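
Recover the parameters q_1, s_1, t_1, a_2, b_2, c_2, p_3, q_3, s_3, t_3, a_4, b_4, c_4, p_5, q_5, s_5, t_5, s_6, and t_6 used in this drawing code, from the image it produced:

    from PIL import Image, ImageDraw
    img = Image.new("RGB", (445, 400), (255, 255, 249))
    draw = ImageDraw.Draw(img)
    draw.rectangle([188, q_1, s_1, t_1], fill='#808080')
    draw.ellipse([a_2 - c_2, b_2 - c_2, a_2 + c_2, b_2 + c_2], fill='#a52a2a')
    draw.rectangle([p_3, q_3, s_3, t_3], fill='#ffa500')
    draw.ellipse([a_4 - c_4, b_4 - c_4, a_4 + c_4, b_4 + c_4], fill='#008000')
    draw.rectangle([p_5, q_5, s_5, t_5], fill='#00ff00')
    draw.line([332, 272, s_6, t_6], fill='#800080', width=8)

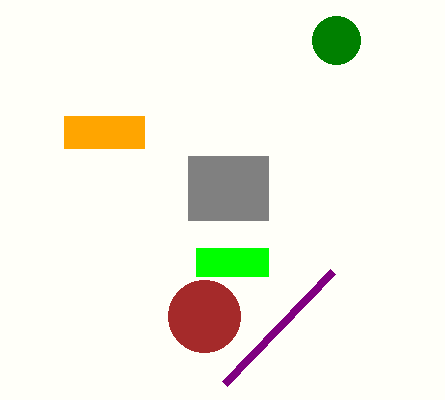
q_1 = 156
s_1 = 268
t_1 = 220
a_2 = 204
b_2 = 316
c_2 = 36
p_3 = 64
q_3 = 116
s_3 = 144
t_3 = 148
a_4 = 336
b_4 = 40
c_4 = 24
p_5 = 196
q_5 = 248
s_5 = 268
t_5 = 276
s_6 = 224
t_6 = 384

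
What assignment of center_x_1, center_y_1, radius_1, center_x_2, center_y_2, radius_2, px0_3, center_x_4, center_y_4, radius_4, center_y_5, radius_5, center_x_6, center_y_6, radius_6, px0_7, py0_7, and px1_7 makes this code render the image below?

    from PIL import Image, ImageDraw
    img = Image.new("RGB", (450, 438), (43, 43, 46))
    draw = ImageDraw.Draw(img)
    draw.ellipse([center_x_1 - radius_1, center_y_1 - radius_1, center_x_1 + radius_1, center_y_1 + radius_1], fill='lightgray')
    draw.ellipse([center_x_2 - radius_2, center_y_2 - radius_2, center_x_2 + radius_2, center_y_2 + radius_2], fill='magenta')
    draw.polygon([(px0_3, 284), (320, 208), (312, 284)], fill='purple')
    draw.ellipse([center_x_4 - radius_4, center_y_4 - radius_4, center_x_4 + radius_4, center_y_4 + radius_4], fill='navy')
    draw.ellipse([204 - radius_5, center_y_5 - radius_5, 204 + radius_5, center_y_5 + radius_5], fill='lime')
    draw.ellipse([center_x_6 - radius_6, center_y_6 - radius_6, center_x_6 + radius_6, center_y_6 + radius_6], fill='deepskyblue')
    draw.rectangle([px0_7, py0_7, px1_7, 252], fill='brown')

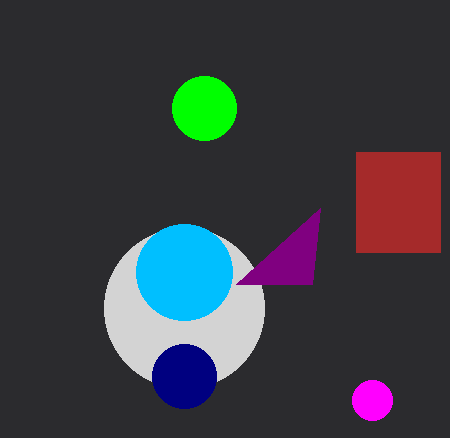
center_x_1 = 184
center_y_1 = 308
radius_1 = 80
center_x_2 = 372
center_y_2 = 400
radius_2 = 20
px0_3 = 236
center_x_4 = 184
center_y_4 = 376
radius_4 = 32
center_y_5 = 108
radius_5 = 32
center_x_6 = 184
center_y_6 = 272
radius_6 = 48
px0_7 = 356
py0_7 = 152
px1_7 = 440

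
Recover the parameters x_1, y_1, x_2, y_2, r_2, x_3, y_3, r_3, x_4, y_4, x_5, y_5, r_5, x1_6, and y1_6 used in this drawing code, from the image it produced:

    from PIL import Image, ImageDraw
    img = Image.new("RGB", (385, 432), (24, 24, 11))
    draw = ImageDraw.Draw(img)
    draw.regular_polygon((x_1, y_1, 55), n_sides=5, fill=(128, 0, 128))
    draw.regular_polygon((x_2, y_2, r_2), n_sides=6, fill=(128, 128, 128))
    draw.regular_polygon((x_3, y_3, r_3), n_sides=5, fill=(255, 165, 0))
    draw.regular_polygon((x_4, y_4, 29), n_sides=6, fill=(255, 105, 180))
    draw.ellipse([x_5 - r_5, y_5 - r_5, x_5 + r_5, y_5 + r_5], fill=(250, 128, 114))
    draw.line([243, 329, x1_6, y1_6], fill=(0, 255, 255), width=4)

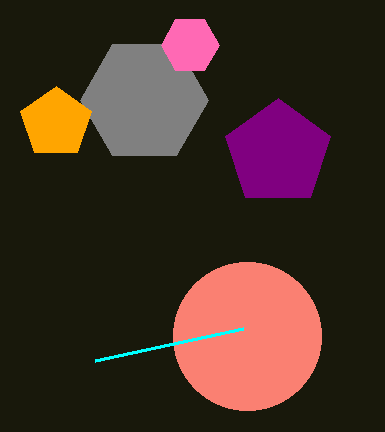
x_1 = 278; y_1 = 153; x_2 = 144; y_2 = 100; r_2 = 64; x_3 = 56; y_3 = 123; r_3 = 37; x_4 = 190; y_4 = 45; x_5 = 247; y_5 = 336; r_5 = 74; x1_6 = 95; y1_6 = 361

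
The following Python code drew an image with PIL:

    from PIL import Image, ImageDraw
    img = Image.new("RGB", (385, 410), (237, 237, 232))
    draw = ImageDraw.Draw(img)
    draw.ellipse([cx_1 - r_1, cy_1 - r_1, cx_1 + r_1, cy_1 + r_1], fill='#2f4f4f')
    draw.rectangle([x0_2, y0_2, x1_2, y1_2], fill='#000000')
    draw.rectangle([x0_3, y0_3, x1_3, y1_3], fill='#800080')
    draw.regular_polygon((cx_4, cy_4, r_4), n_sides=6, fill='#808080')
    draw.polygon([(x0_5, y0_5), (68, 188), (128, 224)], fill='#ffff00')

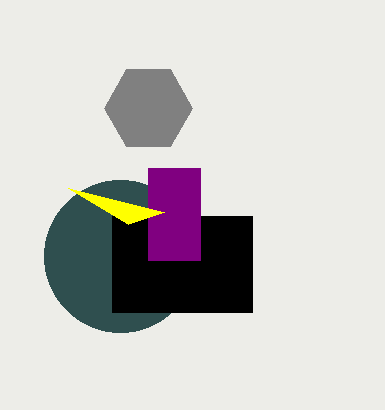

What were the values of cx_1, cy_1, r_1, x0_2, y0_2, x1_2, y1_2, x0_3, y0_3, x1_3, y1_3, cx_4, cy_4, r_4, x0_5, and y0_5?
cx_1 = 120
cy_1 = 256
r_1 = 76
x0_2 = 112
y0_2 = 216
x1_2 = 252
y1_2 = 312
x0_3 = 148
y0_3 = 168
x1_3 = 200
y1_3 = 260
cx_4 = 148
cy_4 = 108
r_4 = 44
x0_5 = 164
y0_5 = 212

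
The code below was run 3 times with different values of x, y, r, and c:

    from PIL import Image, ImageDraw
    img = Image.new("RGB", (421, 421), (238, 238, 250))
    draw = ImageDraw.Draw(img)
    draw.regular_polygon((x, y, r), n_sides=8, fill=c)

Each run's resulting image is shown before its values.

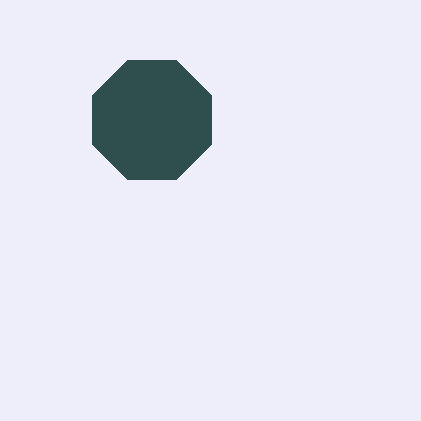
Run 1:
x = 152; y = 120; r = 64; c = 'darkslategray'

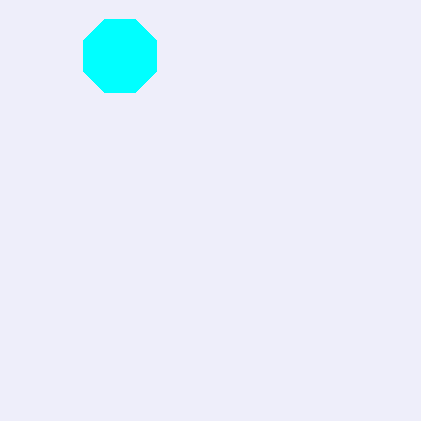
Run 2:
x = 120, y = 56, r = 40, c = 'cyan'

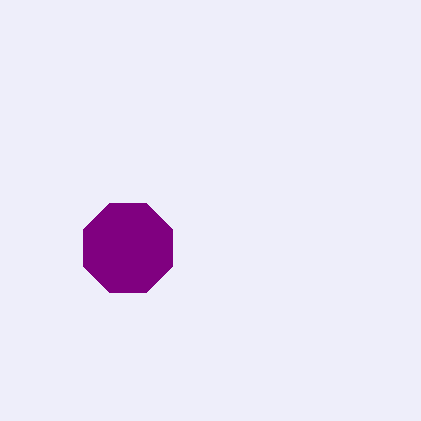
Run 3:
x = 128, y = 248, r = 48, c = 'purple'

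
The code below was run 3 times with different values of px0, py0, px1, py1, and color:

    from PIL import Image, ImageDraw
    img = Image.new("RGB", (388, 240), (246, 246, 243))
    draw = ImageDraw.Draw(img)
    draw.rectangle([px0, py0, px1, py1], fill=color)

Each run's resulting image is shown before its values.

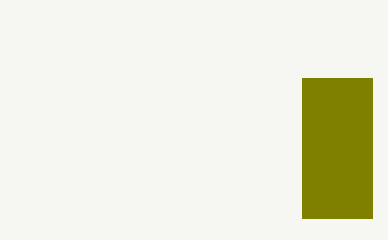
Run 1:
px0 = 302, py0 = 78, px1 = 372, py1 = 218, color = 'olive'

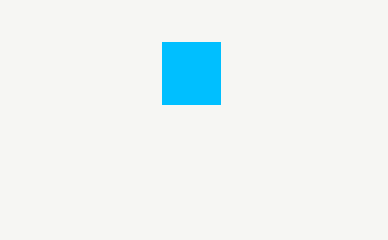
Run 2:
px0 = 162
py0 = 42
px1 = 220
py1 = 104
color = 'deepskyblue'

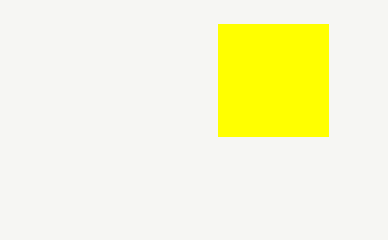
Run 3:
px0 = 218; py0 = 24; px1 = 328; py1 = 136; color = 'yellow'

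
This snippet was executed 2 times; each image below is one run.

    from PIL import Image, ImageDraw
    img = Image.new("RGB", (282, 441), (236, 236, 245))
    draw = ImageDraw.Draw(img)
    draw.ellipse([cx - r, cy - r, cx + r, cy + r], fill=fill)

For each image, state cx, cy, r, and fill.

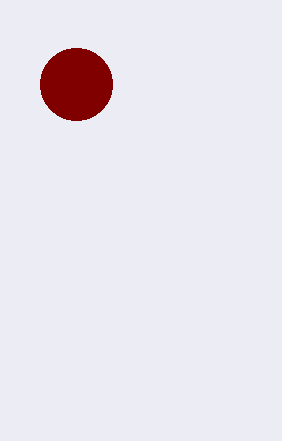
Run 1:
cx = 76
cy = 84
r = 36
fill = 'maroon'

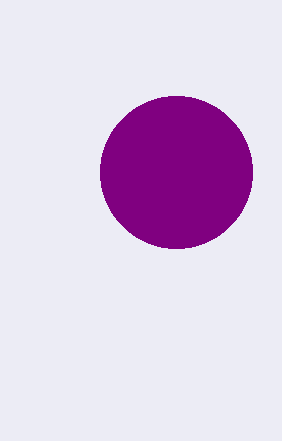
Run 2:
cx = 176; cy = 172; r = 76; fill = 'purple'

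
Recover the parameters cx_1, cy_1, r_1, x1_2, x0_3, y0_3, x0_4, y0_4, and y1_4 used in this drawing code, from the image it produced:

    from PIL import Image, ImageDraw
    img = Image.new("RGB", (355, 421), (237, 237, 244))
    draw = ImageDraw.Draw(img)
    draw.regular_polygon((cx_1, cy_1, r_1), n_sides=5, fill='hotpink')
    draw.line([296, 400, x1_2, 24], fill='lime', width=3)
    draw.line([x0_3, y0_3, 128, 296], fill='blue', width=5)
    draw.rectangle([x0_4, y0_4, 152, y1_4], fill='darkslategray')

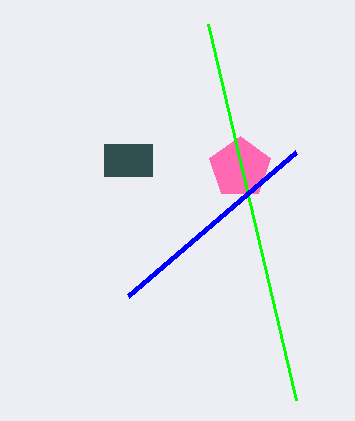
cx_1 = 240; cy_1 = 168; r_1 = 32; x1_2 = 208; x0_3 = 296; y0_3 = 152; x0_4 = 104; y0_4 = 144; y1_4 = 176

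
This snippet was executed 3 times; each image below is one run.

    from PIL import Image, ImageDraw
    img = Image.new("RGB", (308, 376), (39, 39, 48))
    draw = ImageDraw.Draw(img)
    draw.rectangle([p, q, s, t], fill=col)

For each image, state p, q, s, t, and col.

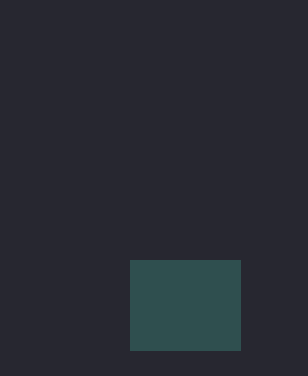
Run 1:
p = 130
q = 260
s = 240
t = 350
col = 'darkslategray'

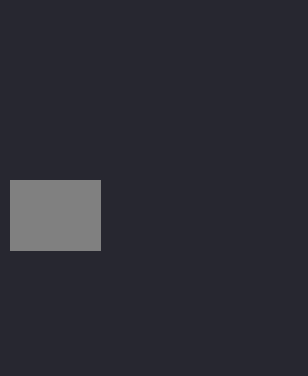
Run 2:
p = 10, q = 180, s = 100, t = 250, col = 'gray'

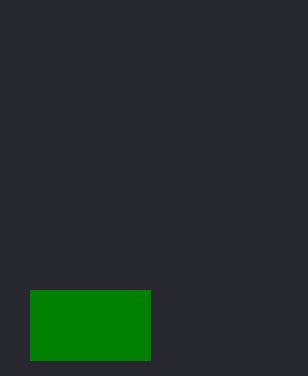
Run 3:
p = 30, q = 290, s = 150, t = 360, col = 'green'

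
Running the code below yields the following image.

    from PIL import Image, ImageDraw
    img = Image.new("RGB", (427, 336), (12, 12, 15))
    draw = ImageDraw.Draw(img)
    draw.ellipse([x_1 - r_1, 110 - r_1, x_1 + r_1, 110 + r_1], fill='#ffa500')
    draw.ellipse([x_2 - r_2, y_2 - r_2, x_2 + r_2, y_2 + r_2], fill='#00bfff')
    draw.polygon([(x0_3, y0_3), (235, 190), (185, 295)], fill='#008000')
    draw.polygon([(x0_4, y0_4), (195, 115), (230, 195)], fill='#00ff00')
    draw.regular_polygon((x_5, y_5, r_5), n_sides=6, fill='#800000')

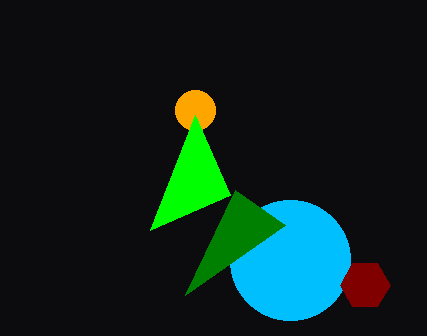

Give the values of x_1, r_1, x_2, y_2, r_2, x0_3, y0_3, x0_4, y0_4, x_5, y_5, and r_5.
x_1 = 195; r_1 = 20; x_2 = 290; y_2 = 260; r_2 = 60; x0_3 = 285; y0_3 = 225; x0_4 = 150; y0_4 = 230; x_5 = 365; y_5 = 285; r_5 = 25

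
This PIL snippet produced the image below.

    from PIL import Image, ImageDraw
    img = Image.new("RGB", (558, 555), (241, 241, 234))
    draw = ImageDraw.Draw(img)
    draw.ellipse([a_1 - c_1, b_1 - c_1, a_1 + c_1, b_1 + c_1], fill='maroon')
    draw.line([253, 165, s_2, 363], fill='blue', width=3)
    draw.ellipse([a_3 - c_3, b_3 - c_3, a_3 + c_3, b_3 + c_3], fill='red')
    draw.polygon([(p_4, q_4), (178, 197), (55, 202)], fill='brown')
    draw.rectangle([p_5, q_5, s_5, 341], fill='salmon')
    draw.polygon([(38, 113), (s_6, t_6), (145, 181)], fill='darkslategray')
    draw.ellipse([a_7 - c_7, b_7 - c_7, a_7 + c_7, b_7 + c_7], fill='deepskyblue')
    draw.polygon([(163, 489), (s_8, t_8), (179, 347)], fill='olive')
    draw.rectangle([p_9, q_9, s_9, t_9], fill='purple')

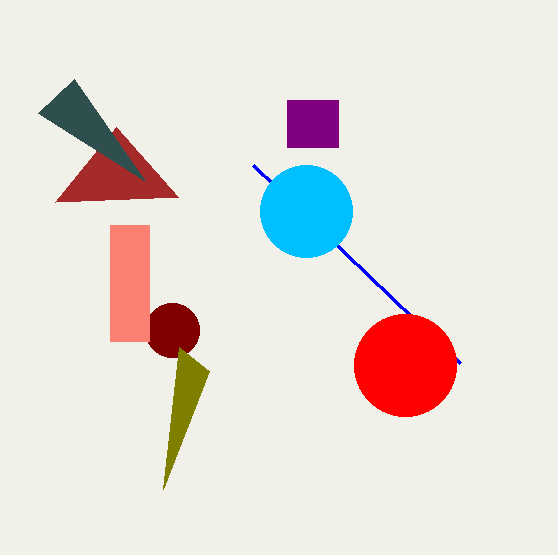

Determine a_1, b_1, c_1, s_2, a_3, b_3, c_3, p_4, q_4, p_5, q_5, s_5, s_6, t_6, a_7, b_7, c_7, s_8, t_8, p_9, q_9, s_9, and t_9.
a_1 = 172, b_1 = 330, c_1 = 27, s_2 = 460, a_3 = 405, b_3 = 365, c_3 = 51, p_4 = 116, q_4 = 127, p_5 = 110, q_5 = 225, s_5 = 149, s_6 = 74, t_6 = 79, a_7 = 306, b_7 = 211, c_7 = 46, s_8 = 209, t_8 = 371, p_9 = 287, q_9 = 100, s_9 = 338, t_9 = 147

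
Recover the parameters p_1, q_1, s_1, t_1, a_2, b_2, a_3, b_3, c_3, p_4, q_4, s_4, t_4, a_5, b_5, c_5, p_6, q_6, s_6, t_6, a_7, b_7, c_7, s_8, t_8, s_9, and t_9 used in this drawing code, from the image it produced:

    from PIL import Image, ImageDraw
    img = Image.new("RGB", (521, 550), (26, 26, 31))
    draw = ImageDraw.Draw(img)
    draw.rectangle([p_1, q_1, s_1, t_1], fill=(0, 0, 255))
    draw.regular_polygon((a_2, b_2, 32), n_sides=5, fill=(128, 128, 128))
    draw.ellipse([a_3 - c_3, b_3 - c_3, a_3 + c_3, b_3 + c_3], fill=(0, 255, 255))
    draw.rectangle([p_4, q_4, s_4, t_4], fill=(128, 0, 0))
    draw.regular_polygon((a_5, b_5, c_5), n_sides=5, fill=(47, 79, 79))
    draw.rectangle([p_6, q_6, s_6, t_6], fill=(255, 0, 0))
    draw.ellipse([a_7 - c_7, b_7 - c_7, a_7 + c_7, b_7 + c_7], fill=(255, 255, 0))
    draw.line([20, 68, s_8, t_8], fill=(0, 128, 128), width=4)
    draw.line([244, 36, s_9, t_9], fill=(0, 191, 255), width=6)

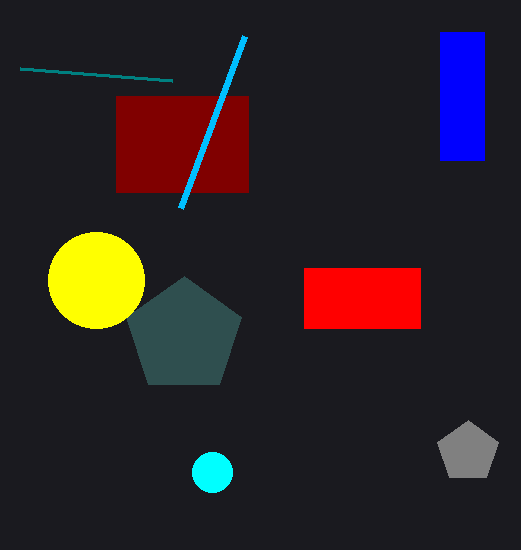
p_1 = 440; q_1 = 32; s_1 = 484; t_1 = 160; a_2 = 468; b_2 = 452; a_3 = 212; b_3 = 472; c_3 = 20; p_4 = 116; q_4 = 96; s_4 = 248; t_4 = 192; a_5 = 184; b_5 = 336; c_5 = 60; p_6 = 304; q_6 = 268; s_6 = 420; t_6 = 328; a_7 = 96; b_7 = 280; c_7 = 48; s_8 = 172; t_8 = 80; s_9 = 180; t_9 = 208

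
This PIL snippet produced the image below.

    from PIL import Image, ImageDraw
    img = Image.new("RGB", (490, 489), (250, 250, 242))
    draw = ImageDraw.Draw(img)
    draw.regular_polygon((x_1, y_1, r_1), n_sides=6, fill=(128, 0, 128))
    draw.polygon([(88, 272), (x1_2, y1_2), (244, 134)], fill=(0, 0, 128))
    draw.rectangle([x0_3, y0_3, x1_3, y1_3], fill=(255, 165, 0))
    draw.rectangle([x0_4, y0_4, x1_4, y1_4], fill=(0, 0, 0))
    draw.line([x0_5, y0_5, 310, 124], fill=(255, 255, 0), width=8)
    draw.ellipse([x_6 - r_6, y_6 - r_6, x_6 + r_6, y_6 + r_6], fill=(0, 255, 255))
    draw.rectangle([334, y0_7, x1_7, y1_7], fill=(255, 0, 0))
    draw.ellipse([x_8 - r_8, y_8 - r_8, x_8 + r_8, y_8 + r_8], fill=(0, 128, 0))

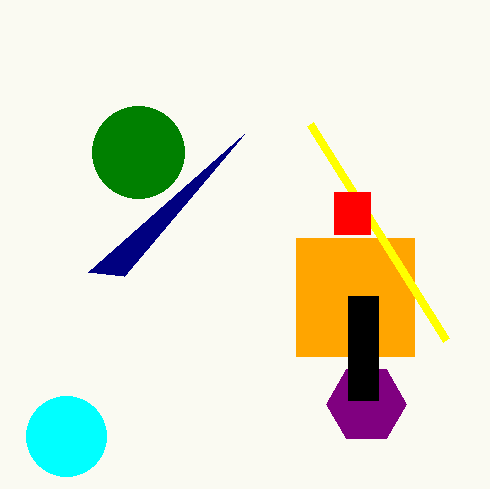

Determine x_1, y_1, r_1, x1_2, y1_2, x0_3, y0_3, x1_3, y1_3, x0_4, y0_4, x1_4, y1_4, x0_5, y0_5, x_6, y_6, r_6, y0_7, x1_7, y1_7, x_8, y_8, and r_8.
x_1 = 366; y_1 = 404; r_1 = 40; x1_2 = 124; y1_2 = 276; x0_3 = 296; y0_3 = 238; x1_3 = 414; y1_3 = 356; x0_4 = 348; y0_4 = 296; x1_4 = 378; y1_4 = 400; x0_5 = 446; y0_5 = 340; x_6 = 66; y_6 = 436; r_6 = 40; y0_7 = 192; x1_7 = 370; y1_7 = 234; x_8 = 138; y_8 = 152; r_8 = 46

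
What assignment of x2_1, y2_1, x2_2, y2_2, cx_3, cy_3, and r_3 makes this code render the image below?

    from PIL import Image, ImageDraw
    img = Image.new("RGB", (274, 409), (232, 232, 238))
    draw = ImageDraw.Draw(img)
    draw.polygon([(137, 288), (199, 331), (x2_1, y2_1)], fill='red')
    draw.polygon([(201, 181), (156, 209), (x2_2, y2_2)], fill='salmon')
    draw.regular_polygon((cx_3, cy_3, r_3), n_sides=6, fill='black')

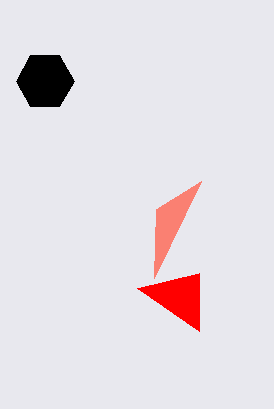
x2_1 = 199, y2_1 = 273, x2_2 = 154, y2_2 = 278, cx_3 = 45, cy_3 = 81, r_3 = 29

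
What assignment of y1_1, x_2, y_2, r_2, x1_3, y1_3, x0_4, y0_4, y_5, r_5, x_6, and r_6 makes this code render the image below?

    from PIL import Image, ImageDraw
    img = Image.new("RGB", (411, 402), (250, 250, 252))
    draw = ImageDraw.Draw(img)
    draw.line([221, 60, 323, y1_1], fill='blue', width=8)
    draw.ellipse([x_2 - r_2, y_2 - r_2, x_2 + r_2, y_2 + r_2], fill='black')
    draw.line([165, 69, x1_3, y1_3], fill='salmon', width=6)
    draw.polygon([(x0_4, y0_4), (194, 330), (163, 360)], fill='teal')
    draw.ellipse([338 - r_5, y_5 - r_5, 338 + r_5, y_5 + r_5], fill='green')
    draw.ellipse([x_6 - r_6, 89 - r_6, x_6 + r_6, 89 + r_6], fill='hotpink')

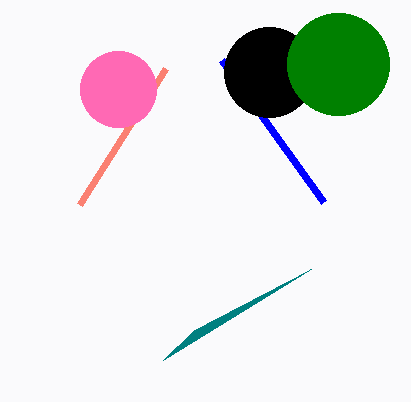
y1_1 = 202; x_2 = 269; y_2 = 72; r_2 = 45; x1_3 = 79; y1_3 = 205; x0_4 = 311; y0_4 = 269; y_5 = 64; r_5 = 51; x_6 = 118; r_6 = 38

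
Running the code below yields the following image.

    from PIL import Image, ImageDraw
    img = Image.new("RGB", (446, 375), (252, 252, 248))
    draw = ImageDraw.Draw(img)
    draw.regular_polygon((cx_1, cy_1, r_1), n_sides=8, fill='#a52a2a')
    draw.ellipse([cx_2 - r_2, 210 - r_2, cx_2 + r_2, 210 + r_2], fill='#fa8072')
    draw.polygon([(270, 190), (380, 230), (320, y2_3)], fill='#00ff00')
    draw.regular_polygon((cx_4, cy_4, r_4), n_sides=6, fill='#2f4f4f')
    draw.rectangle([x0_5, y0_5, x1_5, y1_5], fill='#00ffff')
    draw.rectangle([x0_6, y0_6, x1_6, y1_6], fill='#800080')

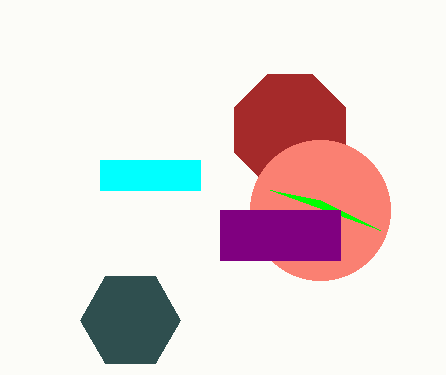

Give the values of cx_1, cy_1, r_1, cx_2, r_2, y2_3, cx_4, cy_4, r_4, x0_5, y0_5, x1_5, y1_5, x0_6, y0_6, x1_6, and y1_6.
cx_1 = 290, cy_1 = 130, r_1 = 60, cx_2 = 320, r_2 = 70, y2_3 = 200, cx_4 = 130, cy_4 = 320, r_4 = 50, x0_5 = 100, y0_5 = 160, x1_5 = 200, y1_5 = 190, x0_6 = 220, y0_6 = 210, x1_6 = 340, y1_6 = 260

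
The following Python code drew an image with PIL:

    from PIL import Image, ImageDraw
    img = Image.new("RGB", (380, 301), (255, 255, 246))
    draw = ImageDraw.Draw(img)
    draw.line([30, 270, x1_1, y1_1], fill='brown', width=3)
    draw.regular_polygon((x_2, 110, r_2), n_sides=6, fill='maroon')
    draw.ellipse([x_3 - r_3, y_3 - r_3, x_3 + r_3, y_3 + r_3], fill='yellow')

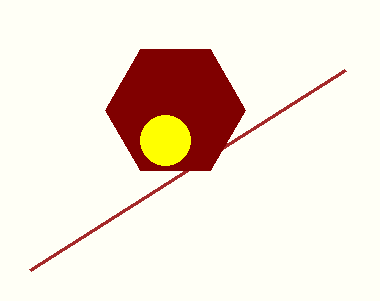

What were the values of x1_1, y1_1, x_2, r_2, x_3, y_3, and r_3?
x1_1 = 345
y1_1 = 70
x_2 = 175
r_2 = 70
x_3 = 165
y_3 = 140
r_3 = 25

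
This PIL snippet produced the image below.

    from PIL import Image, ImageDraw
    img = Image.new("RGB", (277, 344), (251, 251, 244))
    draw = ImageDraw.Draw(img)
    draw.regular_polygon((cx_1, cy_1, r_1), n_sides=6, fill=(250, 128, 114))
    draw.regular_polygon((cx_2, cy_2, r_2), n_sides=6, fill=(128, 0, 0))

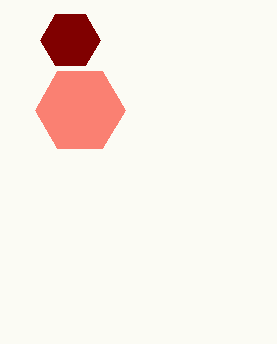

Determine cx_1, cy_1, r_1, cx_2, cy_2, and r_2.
cx_1 = 80; cy_1 = 110; r_1 = 45; cx_2 = 70; cy_2 = 40; r_2 = 30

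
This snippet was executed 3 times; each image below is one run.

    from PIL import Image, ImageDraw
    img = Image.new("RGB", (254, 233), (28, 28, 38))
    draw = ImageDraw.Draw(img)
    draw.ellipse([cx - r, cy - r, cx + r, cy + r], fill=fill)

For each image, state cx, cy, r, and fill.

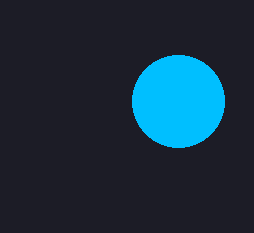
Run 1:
cx = 178, cy = 101, r = 46, fill = 'deepskyblue'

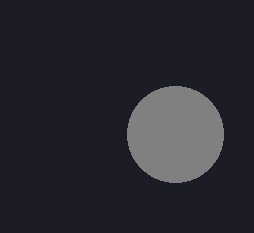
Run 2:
cx = 175; cy = 134; r = 48; fill = 'gray'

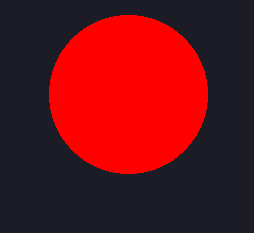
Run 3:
cx = 128; cy = 94; r = 79; fill = 'red'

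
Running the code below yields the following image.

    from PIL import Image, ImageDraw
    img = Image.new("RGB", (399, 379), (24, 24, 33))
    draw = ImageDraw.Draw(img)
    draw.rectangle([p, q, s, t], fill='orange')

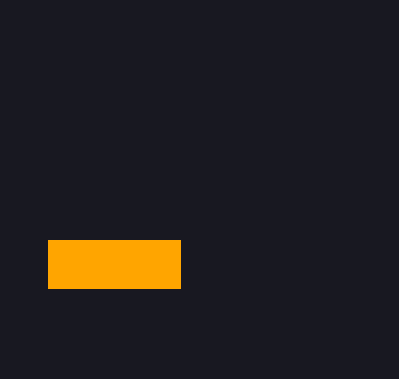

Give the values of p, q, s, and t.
p = 48, q = 240, s = 180, t = 288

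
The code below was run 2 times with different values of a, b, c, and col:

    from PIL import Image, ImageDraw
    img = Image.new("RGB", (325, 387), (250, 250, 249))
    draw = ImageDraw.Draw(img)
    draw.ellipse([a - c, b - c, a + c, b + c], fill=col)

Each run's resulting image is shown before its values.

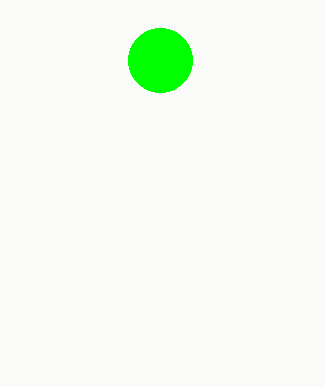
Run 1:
a = 160, b = 60, c = 32, col = 'lime'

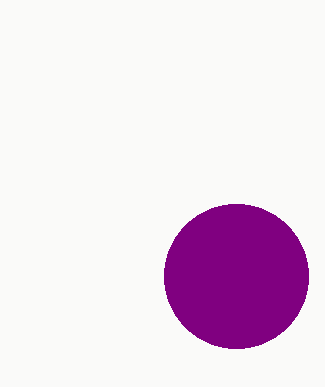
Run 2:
a = 236; b = 276; c = 72; col = 'purple'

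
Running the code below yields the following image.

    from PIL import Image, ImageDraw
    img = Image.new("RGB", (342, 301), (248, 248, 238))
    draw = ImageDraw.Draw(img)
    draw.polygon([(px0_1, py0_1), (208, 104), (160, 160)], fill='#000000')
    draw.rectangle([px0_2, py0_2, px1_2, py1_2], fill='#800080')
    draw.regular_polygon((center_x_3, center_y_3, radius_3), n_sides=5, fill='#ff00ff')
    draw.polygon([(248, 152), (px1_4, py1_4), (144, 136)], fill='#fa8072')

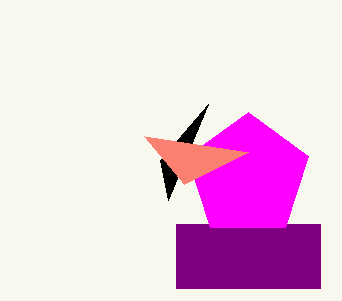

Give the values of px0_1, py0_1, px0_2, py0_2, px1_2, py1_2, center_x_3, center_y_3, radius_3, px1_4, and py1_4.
px0_1 = 168; py0_1 = 200; px0_2 = 176; py0_2 = 224; px1_2 = 320; py1_2 = 288; center_x_3 = 248; center_y_3 = 176; radius_3 = 64; px1_4 = 184; py1_4 = 184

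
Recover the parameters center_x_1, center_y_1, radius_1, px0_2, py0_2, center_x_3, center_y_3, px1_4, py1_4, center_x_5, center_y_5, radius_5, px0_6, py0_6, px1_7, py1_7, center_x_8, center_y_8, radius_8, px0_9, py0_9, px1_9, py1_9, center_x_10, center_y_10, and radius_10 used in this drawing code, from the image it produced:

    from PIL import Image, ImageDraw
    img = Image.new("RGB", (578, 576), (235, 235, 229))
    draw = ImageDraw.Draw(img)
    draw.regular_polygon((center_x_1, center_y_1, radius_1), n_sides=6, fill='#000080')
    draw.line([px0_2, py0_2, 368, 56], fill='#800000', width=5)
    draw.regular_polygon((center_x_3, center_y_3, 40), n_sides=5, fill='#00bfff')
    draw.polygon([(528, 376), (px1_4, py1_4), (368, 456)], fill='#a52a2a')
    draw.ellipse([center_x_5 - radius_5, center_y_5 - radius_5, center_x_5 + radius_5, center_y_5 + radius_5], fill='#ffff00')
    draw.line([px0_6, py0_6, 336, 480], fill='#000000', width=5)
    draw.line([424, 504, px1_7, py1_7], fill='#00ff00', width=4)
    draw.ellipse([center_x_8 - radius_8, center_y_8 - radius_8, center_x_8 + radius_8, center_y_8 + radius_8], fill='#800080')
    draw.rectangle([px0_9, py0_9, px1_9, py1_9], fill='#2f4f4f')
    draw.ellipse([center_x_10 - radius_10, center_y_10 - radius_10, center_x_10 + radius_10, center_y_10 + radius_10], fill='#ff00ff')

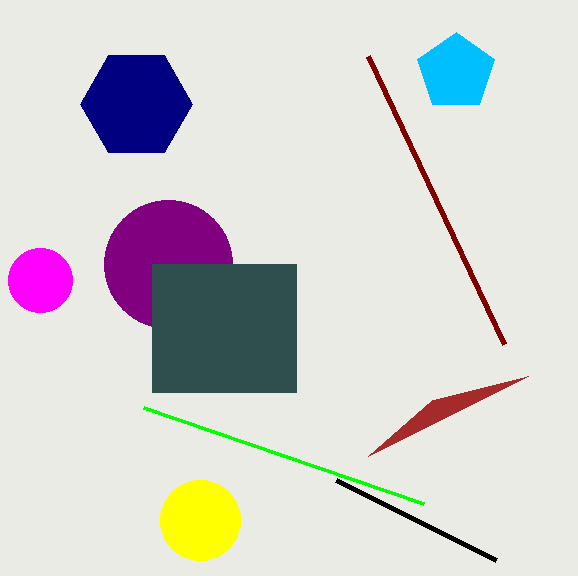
center_x_1 = 136; center_y_1 = 104; radius_1 = 56; px0_2 = 504; py0_2 = 344; center_x_3 = 456; center_y_3 = 72; px1_4 = 432; py1_4 = 400; center_x_5 = 200; center_y_5 = 520; radius_5 = 40; px0_6 = 496; py0_6 = 560; px1_7 = 144; py1_7 = 408; center_x_8 = 168; center_y_8 = 264; radius_8 = 64; px0_9 = 152; py0_9 = 264; px1_9 = 296; py1_9 = 392; center_x_10 = 40; center_y_10 = 280; radius_10 = 32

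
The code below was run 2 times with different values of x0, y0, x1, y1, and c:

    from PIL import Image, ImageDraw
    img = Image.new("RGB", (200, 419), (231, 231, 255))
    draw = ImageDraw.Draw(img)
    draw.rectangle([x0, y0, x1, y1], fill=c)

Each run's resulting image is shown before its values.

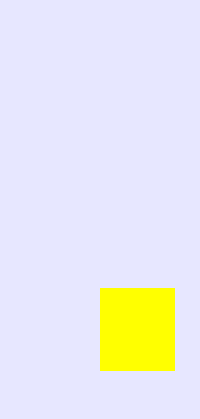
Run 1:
x0 = 100, y0 = 288, x1 = 174, y1 = 370, c = 'yellow'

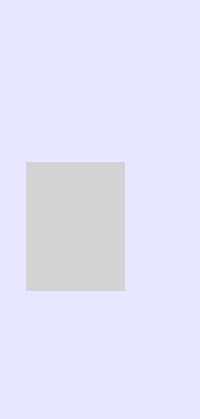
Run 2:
x0 = 26; y0 = 162; x1 = 124; y1 = 290; c = 'lightgray'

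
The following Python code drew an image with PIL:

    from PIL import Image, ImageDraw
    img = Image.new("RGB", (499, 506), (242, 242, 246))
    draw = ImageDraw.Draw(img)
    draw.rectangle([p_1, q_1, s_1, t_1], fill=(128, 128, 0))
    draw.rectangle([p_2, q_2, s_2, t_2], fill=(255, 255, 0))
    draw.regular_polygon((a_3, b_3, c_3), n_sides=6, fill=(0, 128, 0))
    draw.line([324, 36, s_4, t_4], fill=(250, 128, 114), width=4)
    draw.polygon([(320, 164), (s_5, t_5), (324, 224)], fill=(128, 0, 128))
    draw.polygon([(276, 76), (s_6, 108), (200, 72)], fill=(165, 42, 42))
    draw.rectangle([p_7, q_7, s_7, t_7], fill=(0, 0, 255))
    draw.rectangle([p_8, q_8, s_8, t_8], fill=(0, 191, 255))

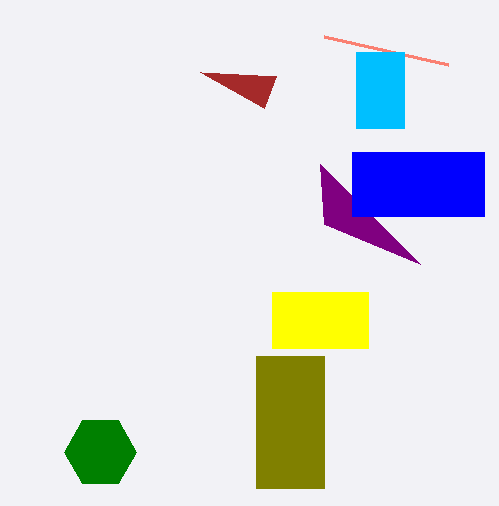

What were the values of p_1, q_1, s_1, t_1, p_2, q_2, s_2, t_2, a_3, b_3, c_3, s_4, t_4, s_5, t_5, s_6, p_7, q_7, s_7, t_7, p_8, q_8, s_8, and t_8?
p_1 = 256; q_1 = 356; s_1 = 324; t_1 = 488; p_2 = 272; q_2 = 292; s_2 = 368; t_2 = 348; a_3 = 100; b_3 = 452; c_3 = 36; s_4 = 448; t_4 = 64; s_5 = 420; t_5 = 264; s_6 = 264; p_7 = 352; q_7 = 152; s_7 = 484; t_7 = 216; p_8 = 356; q_8 = 52; s_8 = 404; t_8 = 128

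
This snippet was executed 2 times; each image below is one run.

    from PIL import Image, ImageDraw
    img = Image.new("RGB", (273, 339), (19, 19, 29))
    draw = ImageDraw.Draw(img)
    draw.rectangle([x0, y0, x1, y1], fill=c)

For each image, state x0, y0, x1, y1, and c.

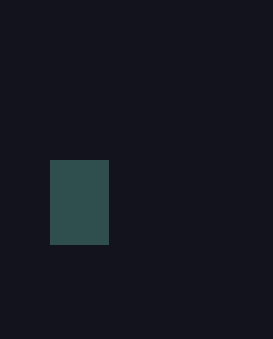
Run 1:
x0 = 50, y0 = 160, x1 = 108, y1 = 244, c = 'darkslategray'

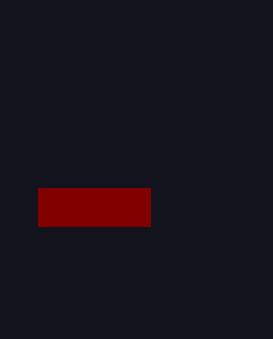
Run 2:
x0 = 38; y0 = 188; x1 = 150; y1 = 226; c = 'maroon'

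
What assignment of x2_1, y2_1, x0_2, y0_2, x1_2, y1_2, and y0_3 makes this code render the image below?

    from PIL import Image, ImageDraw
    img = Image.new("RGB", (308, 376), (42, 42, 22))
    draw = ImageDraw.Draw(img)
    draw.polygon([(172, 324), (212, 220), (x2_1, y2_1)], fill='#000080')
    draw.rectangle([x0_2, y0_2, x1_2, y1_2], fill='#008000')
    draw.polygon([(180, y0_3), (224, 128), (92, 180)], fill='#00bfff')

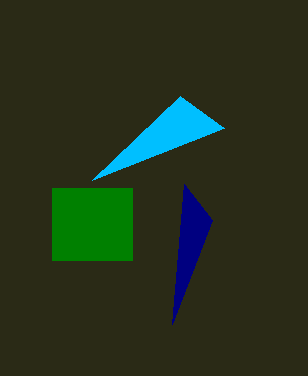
x2_1 = 184, y2_1 = 184, x0_2 = 52, y0_2 = 188, x1_2 = 132, y1_2 = 260, y0_3 = 96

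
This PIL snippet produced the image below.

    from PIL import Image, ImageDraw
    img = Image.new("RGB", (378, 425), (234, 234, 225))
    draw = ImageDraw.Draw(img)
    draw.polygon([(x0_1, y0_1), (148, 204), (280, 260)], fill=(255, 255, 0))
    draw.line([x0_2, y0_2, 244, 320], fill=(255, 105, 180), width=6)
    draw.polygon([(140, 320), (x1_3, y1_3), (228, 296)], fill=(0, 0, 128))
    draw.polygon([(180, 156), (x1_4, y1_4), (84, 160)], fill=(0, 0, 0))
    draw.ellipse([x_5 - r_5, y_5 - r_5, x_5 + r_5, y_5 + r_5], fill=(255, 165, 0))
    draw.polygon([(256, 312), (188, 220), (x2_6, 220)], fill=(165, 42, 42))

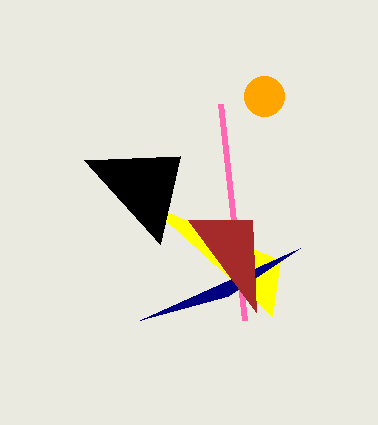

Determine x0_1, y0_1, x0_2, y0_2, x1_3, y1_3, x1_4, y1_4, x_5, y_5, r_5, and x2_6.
x0_1 = 272; y0_1 = 316; x0_2 = 220; y0_2 = 104; x1_3 = 300; y1_3 = 248; x1_4 = 160; y1_4 = 244; x_5 = 264; y_5 = 96; r_5 = 20; x2_6 = 252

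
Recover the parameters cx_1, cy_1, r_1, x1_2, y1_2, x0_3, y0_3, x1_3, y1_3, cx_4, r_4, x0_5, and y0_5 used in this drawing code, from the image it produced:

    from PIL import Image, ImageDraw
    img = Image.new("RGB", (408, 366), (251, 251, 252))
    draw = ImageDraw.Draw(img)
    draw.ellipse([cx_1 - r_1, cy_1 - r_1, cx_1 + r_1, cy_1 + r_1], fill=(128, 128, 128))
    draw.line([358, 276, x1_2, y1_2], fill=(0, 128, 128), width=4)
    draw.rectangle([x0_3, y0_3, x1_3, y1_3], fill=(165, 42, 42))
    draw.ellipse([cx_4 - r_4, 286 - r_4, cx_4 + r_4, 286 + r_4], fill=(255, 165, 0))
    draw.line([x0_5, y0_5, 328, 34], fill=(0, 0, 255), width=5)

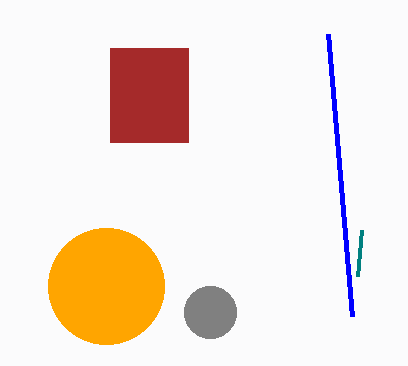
cx_1 = 210; cy_1 = 312; r_1 = 26; x1_2 = 362; y1_2 = 230; x0_3 = 110; y0_3 = 48; x1_3 = 188; y1_3 = 142; cx_4 = 106; r_4 = 58; x0_5 = 352; y0_5 = 316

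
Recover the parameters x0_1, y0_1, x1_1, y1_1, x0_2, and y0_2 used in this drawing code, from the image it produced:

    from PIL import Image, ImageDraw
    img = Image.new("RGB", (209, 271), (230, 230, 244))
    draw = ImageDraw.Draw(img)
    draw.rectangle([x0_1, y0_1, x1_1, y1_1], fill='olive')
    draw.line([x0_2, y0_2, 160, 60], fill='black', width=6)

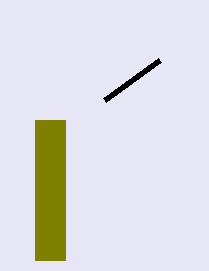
x0_1 = 35; y0_1 = 120; x1_1 = 65; y1_1 = 260; x0_2 = 105; y0_2 = 100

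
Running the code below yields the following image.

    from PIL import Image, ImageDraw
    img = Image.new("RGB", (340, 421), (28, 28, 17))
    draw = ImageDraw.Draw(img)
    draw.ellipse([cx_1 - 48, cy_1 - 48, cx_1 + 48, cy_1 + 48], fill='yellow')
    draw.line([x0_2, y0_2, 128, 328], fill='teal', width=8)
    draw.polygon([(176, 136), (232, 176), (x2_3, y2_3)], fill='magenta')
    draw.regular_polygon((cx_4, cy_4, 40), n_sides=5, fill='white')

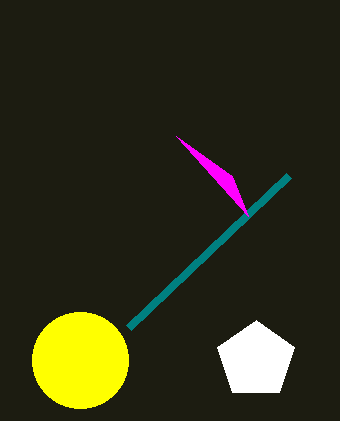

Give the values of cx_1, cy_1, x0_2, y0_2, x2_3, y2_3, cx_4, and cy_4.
cx_1 = 80, cy_1 = 360, x0_2 = 288, y0_2 = 176, x2_3 = 248, y2_3 = 216, cx_4 = 256, cy_4 = 360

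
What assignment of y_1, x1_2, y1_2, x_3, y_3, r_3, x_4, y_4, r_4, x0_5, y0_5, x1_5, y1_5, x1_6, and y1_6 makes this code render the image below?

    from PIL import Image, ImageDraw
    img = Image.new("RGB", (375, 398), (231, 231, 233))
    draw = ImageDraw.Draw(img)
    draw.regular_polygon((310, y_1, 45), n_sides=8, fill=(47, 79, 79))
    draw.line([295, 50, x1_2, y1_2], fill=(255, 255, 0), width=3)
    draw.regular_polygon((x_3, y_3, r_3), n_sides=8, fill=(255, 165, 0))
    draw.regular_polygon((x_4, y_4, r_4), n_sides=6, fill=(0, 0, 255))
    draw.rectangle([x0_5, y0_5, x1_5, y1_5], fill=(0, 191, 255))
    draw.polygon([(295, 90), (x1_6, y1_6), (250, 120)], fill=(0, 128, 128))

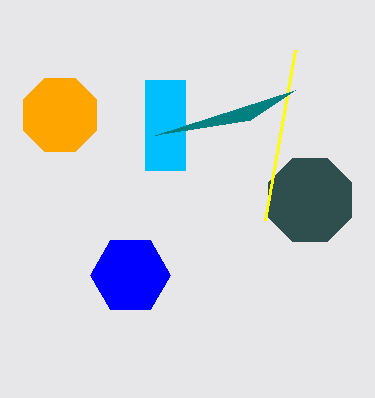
y_1 = 200; x1_2 = 265; y1_2 = 220; x_3 = 60; y_3 = 115; r_3 = 40; x_4 = 130; y_4 = 275; r_4 = 40; x0_5 = 145; y0_5 = 80; x1_5 = 185; y1_5 = 170; x1_6 = 155; y1_6 = 135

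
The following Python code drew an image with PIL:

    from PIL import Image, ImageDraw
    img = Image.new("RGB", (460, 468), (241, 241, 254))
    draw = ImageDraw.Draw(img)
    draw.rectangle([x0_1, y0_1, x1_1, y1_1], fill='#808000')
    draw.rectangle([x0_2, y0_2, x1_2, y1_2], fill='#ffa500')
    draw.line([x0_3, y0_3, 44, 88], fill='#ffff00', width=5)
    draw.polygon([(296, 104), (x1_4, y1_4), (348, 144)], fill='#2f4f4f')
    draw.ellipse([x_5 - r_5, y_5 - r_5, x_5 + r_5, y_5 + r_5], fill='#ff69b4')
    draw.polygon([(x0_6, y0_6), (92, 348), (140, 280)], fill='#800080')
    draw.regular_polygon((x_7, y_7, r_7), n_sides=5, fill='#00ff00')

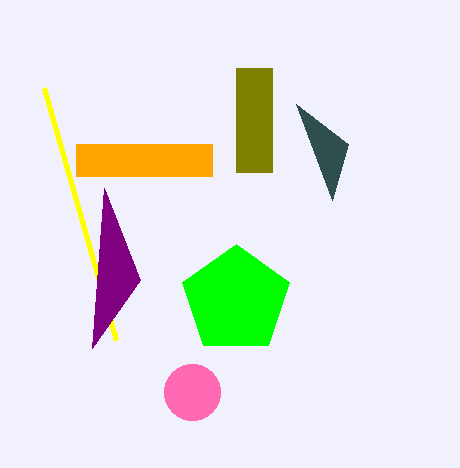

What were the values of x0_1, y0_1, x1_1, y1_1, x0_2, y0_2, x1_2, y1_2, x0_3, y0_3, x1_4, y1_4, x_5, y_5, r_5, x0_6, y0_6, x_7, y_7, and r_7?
x0_1 = 236
y0_1 = 68
x1_1 = 272
y1_1 = 172
x0_2 = 76
y0_2 = 144
x1_2 = 212
y1_2 = 176
x0_3 = 116
y0_3 = 340
x1_4 = 332
y1_4 = 200
x_5 = 192
y_5 = 392
r_5 = 28
x0_6 = 104
y0_6 = 188
x_7 = 236
y_7 = 300
r_7 = 56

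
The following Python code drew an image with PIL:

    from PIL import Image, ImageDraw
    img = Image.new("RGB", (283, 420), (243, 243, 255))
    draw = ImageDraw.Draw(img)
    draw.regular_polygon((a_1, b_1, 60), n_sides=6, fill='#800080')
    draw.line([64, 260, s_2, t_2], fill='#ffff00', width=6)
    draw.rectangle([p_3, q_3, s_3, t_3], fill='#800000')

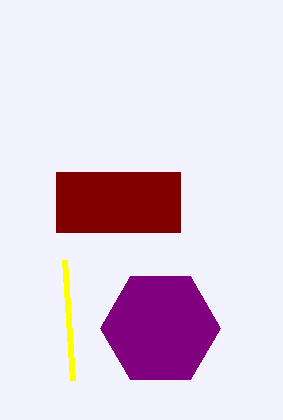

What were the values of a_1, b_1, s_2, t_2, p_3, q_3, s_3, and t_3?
a_1 = 160, b_1 = 328, s_2 = 72, t_2 = 380, p_3 = 56, q_3 = 172, s_3 = 180, t_3 = 232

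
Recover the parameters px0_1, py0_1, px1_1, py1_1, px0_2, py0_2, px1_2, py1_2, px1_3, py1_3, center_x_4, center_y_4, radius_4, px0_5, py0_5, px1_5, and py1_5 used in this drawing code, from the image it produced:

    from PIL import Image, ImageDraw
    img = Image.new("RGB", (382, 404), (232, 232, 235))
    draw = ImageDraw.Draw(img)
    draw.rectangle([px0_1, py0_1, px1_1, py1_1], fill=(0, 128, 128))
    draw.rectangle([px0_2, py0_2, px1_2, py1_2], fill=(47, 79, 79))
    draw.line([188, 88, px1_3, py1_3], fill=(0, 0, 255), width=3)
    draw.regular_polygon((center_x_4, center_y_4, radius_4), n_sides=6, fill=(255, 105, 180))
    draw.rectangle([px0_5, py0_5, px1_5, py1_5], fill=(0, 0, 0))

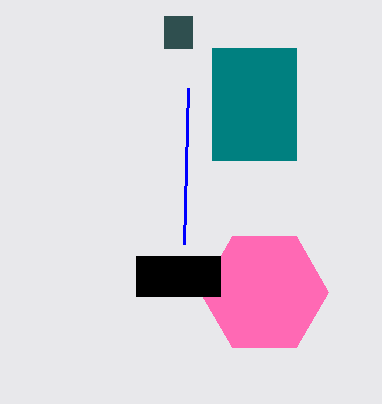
px0_1 = 212
py0_1 = 48
px1_1 = 296
py1_1 = 160
px0_2 = 164
py0_2 = 16
px1_2 = 192
py1_2 = 48
px1_3 = 184
py1_3 = 244
center_x_4 = 264
center_y_4 = 292
radius_4 = 64
px0_5 = 136
py0_5 = 256
px1_5 = 220
py1_5 = 296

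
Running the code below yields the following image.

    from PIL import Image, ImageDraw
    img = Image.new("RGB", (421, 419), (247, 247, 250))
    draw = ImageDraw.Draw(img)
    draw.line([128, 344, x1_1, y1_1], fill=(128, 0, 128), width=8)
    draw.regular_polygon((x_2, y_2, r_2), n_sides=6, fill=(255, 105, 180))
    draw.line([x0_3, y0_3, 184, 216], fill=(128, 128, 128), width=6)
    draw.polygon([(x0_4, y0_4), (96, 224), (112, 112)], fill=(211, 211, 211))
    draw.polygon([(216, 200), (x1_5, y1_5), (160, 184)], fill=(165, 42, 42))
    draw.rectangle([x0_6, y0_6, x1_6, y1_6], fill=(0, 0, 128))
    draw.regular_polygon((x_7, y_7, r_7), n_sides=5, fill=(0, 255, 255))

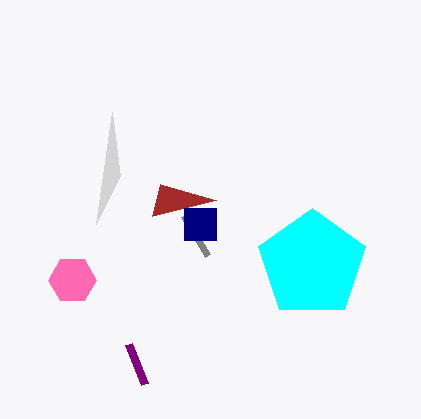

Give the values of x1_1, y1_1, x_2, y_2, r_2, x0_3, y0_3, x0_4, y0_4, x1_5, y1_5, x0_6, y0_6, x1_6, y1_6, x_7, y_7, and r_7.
x1_1 = 144, y1_1 = 384, x_2 = 72, y_2 = 280, r_2 = 24, x0_3 = 208, y0_3 = 256, x0_4 = 120, y0_4 = 176, x1_5 = 152, y1_5 = 216, x0_6 = 184, y0_6 = 208, x1_6 = 216, y1_6 = 240, x_7 = 312, y_7 = 264, r_7 = 56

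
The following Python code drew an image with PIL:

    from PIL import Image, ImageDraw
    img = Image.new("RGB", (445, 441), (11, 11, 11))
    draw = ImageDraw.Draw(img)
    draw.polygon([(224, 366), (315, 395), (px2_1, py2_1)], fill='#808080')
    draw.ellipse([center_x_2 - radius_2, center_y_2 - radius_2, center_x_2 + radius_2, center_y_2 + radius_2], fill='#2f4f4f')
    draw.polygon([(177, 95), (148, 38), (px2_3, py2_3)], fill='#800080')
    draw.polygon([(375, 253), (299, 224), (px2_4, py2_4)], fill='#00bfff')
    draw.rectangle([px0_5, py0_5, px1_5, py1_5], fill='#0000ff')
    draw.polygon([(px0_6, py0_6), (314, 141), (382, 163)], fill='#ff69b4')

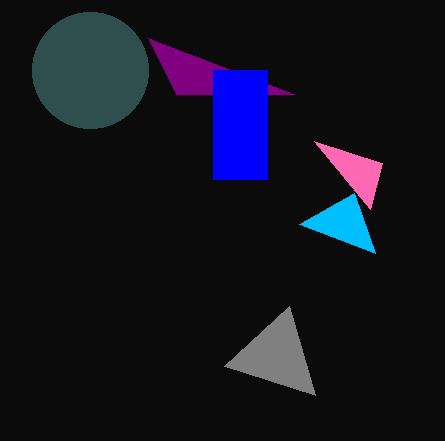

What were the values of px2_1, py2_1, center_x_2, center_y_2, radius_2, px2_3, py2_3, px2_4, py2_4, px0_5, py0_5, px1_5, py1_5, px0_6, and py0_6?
px2_1 = 289
py2_1 = 306
center_x_2 = 90
center_y_2 = 70
radius_2 = 58
px2_3 = 294
py2_3 = 94
px2_4 = 354
py2_4 = 193
px0_5 = 213
py0_5 = 70
px1_5 = 267
py1_5 = 179
px0_6 = 370
py0_6 = 209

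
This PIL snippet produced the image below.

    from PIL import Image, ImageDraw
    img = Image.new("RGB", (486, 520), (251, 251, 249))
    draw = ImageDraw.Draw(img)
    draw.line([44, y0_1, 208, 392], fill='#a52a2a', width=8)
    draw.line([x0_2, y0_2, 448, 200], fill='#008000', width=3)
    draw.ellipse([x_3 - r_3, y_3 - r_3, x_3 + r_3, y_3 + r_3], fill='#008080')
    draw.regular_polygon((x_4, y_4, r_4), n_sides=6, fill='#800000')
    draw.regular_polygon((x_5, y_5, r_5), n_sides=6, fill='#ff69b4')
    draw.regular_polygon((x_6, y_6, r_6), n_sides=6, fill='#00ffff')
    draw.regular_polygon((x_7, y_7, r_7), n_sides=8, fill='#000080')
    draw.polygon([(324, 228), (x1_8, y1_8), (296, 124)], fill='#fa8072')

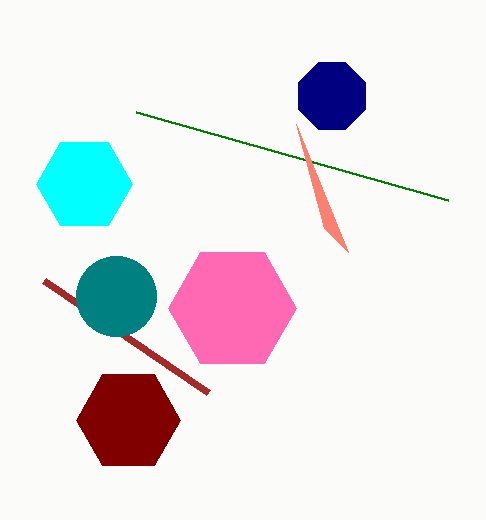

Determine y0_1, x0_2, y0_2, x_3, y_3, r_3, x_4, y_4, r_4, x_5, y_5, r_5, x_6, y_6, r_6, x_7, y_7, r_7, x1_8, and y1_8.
y0_1 = 280, x0_2 = 136, y0_2 = 112, x_3 = 116, y_3 = 296, r_3 = 40, x_4 = 128, y_4 = 420, r_4 = 52, x_5 = 232, y_5 = 308, r_5 = 64, x_6 = 84, y_6 = 184, r_6 = 48, x_7 = 332, y_7 = 96, r_7 = 36, x1_8 = 348, y1_8 = 252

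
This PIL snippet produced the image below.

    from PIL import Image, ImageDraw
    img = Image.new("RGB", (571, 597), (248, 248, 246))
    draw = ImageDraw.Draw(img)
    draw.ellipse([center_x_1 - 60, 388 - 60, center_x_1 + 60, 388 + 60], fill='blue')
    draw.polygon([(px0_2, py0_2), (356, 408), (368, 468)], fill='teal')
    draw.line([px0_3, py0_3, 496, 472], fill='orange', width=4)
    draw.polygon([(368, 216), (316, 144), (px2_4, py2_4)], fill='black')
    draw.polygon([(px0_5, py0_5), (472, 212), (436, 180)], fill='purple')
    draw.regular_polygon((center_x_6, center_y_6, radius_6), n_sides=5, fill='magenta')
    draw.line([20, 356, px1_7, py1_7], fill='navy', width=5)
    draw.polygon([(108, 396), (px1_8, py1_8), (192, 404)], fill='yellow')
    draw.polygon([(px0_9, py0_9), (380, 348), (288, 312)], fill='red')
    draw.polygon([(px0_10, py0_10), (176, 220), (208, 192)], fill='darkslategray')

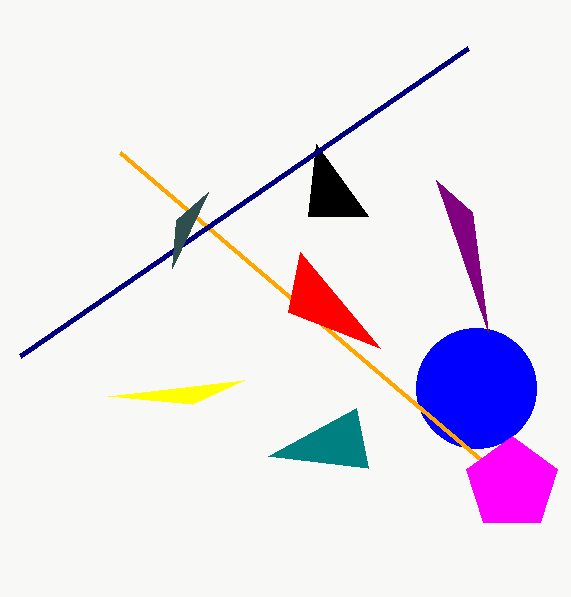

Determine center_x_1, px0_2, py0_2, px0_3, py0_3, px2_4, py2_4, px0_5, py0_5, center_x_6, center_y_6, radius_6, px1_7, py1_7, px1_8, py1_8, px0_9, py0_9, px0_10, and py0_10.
center_x_1 = 476, px0_2 = 268, py0_2 = 456, px0_3 = 120, py0_3 = 152, px2_4 = 308, py2_4 = 216, px0_5 = 488, py0_5 = 332, center_x_6 = 512, center_y_6 = 484, radius_6 = 48, px1_7 = 468, py1_7 = 48, px1_8 = 244, py1_8 = 380, px0_9 = 300, py0_9 = 252, px0_10 = 172, py0_10 = 268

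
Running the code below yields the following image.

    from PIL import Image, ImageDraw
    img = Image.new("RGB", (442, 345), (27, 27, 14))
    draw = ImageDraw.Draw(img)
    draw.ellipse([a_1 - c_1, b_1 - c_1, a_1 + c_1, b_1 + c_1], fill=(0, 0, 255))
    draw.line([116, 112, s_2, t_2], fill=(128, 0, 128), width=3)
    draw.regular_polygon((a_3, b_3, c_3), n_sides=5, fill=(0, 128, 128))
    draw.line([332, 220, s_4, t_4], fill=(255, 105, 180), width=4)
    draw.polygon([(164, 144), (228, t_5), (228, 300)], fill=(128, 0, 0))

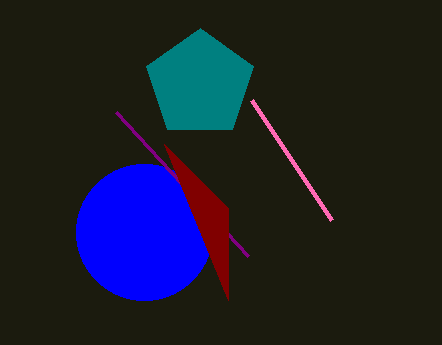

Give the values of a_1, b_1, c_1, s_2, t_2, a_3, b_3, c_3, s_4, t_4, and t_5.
a_1 = 144, b_1 = 232, c_1 = 68, s_2 = 248, t_2 = 256, a_3 = 200, b_3 = 84, c_3 = 56, s_4 = 252, t_4 = 100, t_5 = 208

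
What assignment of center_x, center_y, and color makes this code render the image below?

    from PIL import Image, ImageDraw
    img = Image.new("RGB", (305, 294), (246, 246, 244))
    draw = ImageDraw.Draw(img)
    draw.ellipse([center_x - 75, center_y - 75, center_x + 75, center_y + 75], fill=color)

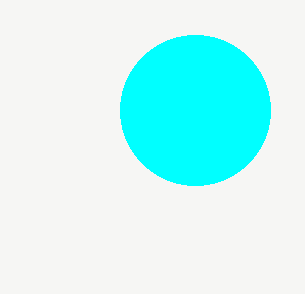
center_x = 195, center_y = 110, color = 'cyan'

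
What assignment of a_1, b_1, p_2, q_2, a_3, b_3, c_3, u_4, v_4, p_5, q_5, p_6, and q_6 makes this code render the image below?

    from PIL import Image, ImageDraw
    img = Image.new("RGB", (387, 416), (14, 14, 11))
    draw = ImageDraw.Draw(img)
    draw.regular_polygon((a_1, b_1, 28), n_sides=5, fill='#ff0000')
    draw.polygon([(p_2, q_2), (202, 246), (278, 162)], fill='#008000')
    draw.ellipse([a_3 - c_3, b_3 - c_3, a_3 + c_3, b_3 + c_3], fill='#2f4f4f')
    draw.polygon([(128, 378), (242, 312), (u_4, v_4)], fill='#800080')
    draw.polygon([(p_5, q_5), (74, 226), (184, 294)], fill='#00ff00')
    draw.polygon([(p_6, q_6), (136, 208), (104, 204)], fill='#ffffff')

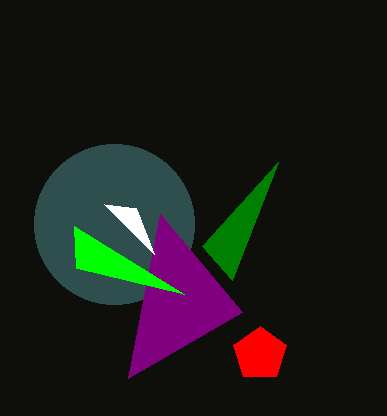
a_1 = 260; b_1 = 354; p_2 = 232; q_2 = 280; a_3 = 114; b_3 = 224; c_3 = 80; u_4 = 160; v_4 = 214; p_5 = 76; q_5 = 268; p_6 = 154; q_6 = 254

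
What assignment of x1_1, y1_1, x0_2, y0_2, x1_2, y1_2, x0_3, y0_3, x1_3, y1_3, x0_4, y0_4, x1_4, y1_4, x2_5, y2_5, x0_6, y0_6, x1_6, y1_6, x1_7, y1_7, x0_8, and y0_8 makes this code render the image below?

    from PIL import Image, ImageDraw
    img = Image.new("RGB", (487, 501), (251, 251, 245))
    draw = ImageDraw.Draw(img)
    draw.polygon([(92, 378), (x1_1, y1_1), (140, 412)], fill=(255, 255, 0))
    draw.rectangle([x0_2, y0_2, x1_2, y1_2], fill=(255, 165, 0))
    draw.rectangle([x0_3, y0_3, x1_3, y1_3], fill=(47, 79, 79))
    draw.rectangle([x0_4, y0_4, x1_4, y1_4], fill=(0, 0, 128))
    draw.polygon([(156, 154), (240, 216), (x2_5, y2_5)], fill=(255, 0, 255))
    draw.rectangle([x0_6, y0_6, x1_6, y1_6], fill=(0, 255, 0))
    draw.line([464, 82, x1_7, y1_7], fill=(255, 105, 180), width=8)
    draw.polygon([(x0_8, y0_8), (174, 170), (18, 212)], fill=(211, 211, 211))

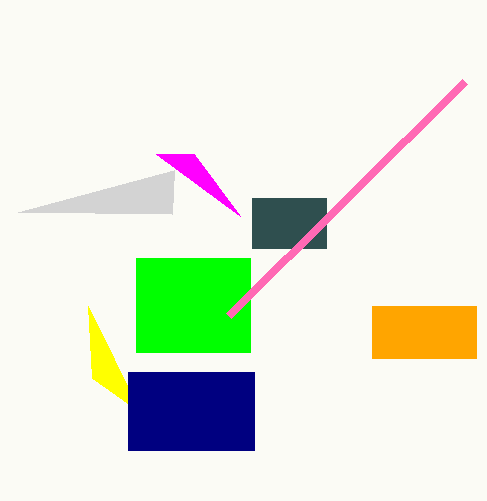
x1_1 = 88, y1_1 = 306, x0_2 = 372, y0_2 = 306, x1_2 = 476, y1_2 = 358, x0_3 = 252, y0_3 = 198, x1_3 = 326, y1_3 = 248, x0_4 = 128, y0_4 = 372, x1_4 = 254, y1_4 = 450, x2_5 = 194, y2_5 = 154, x0_6 = 136, y0_6 = 258, x1_6 = 250, y1_6 = 352, x1_7 = 228, y1_7 = 316, x0_8 = 172, y0_8 = 214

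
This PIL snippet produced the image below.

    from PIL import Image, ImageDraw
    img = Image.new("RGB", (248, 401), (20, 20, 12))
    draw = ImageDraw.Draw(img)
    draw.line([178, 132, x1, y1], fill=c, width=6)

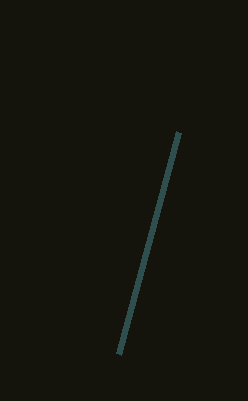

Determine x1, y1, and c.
x1 = 118, y1 = 354, c = 'darkslategray'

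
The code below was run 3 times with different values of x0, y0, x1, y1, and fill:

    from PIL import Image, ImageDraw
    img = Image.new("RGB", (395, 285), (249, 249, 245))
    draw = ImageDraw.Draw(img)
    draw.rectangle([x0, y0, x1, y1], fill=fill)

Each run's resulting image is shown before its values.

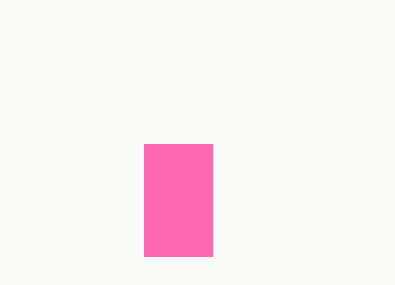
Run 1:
x0 = 144, y0 = 144, x1 = 212, y1 = 256, fill = 'hotpink'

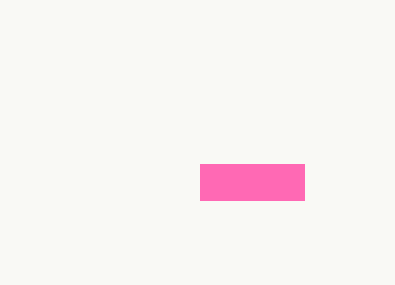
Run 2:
x0 = 200, y0 = 164, x1 = 304, y1 = 200, fill = 'hotpink'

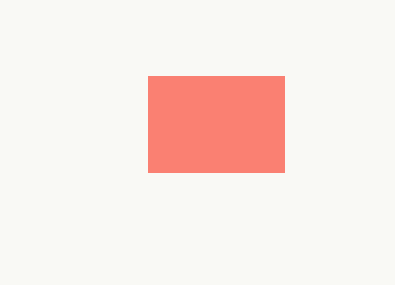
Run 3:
x0 = 148, y0 = 76, x1 = 284, y1 = 172, fill = 'salmon'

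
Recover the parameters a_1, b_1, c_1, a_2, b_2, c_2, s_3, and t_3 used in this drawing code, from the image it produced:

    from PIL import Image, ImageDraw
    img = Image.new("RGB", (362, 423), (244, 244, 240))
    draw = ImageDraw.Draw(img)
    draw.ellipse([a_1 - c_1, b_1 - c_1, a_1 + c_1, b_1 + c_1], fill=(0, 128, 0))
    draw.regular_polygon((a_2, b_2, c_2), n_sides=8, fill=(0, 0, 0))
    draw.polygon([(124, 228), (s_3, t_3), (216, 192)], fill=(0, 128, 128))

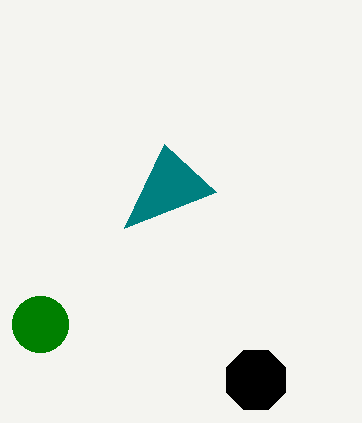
a_1 = 40
b_1 = 324
c_1 = 28
a_2 = 256
b_2 = 380
c_2 = 32
s_3 = 164
t_3 = 144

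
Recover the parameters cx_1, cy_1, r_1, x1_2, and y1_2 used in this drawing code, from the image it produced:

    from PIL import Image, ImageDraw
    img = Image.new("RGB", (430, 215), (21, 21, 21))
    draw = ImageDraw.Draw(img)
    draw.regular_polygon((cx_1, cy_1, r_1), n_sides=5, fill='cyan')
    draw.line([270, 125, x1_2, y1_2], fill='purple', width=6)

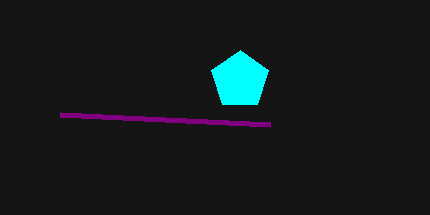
cx_1 = 240; cy_1 = 80; r_1 = 30; x1_2 = 60; y1_2 = 115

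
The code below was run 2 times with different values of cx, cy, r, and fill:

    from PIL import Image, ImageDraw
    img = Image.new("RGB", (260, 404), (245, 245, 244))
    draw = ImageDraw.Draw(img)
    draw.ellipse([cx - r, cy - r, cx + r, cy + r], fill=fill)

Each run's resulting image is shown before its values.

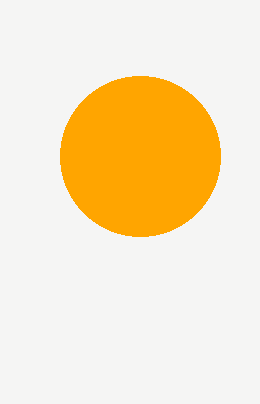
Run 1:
cx = 140; cy = 156; r = 80; fill = 'orange'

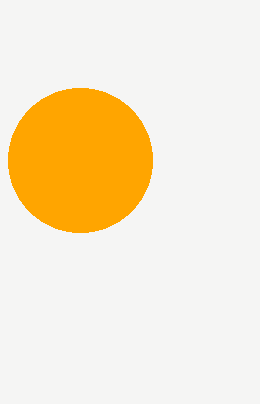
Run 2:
cx = 80; cy = 160; r = 72; fill = 'orange'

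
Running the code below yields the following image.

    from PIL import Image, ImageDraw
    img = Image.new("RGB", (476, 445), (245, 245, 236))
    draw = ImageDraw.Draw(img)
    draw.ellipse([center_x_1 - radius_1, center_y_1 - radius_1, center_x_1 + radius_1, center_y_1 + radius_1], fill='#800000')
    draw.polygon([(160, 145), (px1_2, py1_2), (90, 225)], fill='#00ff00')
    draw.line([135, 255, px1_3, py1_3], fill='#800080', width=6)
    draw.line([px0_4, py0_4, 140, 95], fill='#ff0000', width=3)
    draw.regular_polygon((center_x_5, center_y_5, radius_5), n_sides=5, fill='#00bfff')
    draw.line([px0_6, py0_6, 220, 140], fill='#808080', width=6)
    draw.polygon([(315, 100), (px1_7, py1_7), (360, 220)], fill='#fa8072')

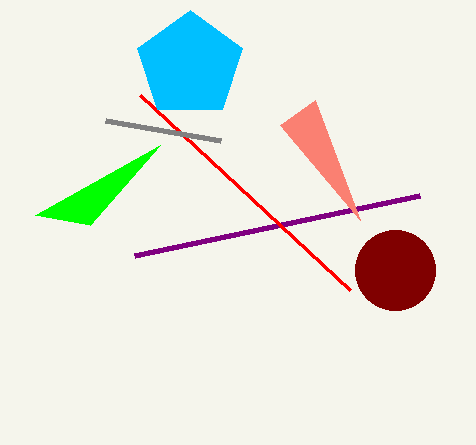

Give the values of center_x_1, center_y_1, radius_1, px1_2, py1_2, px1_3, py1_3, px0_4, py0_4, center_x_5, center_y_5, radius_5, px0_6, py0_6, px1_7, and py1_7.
center_x_1 = 395
center_y_1 = 270
radius_1 = 40
px1_2 = 35
py1_2 = 215
px1_3 = 420
py1_3 = 195
px0_4 = 350
py0_4 = 290
center_x_5 = 190
center_y_5 = 65
radius_5 = 55
px0_6 = 105
py0_6 = 120
px1_7 = 280
py1_7 = 125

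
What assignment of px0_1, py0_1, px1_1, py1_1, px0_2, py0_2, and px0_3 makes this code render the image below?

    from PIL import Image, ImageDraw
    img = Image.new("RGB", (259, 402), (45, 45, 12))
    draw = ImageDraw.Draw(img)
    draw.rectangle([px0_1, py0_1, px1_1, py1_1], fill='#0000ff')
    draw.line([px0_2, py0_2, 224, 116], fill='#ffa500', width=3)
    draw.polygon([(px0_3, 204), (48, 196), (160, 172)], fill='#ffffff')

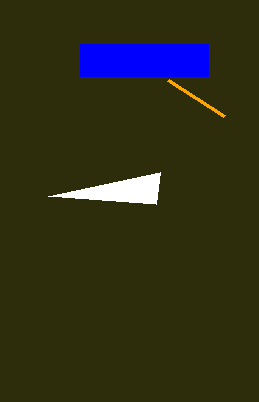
px0_1 = 80
py0_1 = 44
px1_1 = 208
py1_1 = 76
px0_2 = 168
py0_2 = 80
px0_3 = 156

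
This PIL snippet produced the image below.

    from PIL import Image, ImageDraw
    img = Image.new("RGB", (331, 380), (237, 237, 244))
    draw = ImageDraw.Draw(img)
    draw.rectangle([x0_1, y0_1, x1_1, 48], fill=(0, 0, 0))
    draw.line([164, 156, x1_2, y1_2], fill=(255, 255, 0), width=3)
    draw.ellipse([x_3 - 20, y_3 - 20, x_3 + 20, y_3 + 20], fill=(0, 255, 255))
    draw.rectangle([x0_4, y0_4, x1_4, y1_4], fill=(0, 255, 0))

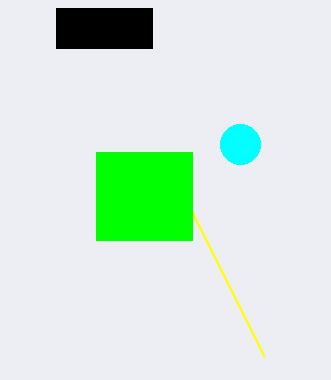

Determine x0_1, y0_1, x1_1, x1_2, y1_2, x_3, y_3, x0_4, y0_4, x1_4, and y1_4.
x0_1 = 56, y0_1 = 8, x1_1 = 152, x1_2 = 264, y1_2 = 356, x_3 = 240, y_3 = 144, x0_4 = 96, y0_4 = 152, x1_4 = 192, y1_4 = 240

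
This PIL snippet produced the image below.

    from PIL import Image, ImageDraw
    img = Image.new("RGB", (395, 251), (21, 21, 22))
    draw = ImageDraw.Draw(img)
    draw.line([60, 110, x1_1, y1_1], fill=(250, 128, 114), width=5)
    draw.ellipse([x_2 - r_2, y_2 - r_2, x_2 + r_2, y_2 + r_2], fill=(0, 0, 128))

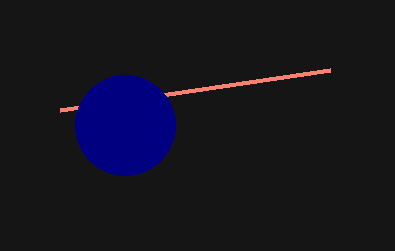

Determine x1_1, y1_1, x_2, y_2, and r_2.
x1_1 = 330; y1_1 = 70; x_2 = 125; y_2 = 125; r_2 = 50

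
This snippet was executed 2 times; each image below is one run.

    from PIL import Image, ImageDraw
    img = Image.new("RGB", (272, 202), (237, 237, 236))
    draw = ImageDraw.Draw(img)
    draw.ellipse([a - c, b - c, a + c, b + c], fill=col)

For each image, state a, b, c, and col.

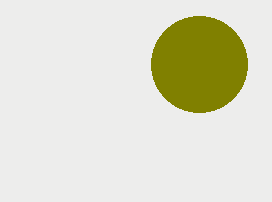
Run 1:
a = 199; b = 64; c = 48; col = 'olive'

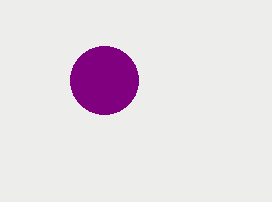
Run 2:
a = 104
b = 80
c = 34
col = 'purple'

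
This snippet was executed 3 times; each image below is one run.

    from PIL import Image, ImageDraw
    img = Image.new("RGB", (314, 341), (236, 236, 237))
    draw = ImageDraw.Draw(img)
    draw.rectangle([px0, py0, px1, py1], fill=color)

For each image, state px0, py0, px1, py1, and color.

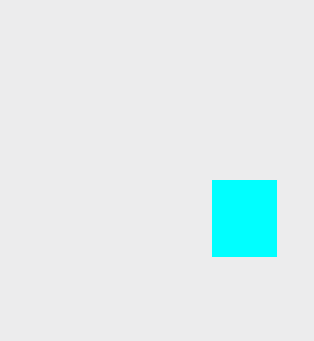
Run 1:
px0 = 212, py0 = 180, px1 = 276, py1 = 256, color = 'cyan'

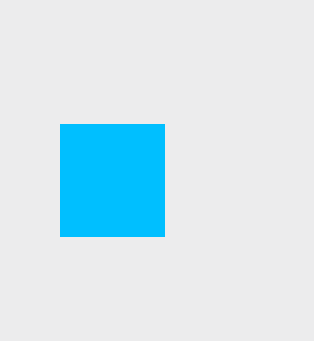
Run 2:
px0 = 60
py0 = 124
px1 = 164
py1 = 236
color = 'deepskyblue'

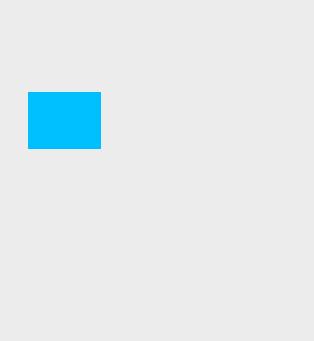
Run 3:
px0 = 28, py0 = 92, px1 = 100, py1 = 148, color = 'deepskyblue'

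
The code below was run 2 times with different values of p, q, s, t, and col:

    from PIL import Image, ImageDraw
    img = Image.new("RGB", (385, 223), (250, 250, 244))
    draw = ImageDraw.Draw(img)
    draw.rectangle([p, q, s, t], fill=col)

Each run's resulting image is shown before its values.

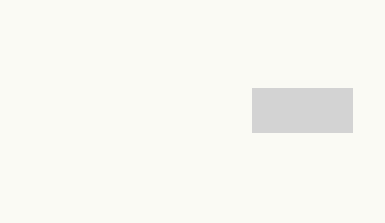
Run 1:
p = 252, q = 88, s = 352, t = 132, col = 'lightgray'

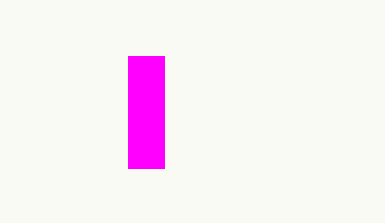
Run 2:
p = 128, q = 56, s = 164, t = 168, col = 'magenta'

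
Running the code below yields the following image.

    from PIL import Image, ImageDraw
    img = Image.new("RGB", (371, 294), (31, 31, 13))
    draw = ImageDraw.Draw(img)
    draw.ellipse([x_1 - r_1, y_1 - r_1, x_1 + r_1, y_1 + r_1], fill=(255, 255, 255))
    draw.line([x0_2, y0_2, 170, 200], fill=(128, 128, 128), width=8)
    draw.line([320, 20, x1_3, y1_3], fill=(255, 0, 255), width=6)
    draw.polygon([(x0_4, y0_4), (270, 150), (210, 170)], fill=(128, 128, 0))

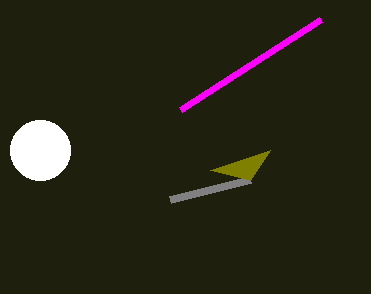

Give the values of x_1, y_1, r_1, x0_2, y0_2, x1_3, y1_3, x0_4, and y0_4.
x_1 = 40; y_1 = 150; r_1 = 30; x0_2 = 250; y0_2 = 180; x1_3 = 180; y1_3 = 110; x0_4 = 250; y0_4 = 180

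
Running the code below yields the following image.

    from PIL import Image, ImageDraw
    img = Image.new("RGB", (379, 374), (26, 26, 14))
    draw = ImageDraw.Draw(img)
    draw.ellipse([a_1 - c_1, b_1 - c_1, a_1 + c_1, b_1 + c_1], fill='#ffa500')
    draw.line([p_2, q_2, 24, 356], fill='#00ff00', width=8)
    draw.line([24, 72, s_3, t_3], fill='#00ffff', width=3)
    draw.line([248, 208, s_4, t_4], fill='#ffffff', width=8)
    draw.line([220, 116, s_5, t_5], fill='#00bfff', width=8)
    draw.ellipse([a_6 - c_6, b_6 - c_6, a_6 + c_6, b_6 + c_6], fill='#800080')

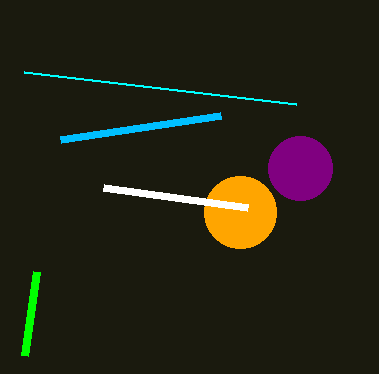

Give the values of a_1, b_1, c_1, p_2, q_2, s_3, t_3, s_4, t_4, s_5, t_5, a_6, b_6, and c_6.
a_1 = 240; b_1 = 212; c_1 = 36; p_2 = 36; q_2 = 272; s_3 = 296; t_3 = 104; s_4 = 104; t_4 = 188; s_5 = 60; t_5 = 140; a_6 = 300; b_6 = 168; c_6 = 32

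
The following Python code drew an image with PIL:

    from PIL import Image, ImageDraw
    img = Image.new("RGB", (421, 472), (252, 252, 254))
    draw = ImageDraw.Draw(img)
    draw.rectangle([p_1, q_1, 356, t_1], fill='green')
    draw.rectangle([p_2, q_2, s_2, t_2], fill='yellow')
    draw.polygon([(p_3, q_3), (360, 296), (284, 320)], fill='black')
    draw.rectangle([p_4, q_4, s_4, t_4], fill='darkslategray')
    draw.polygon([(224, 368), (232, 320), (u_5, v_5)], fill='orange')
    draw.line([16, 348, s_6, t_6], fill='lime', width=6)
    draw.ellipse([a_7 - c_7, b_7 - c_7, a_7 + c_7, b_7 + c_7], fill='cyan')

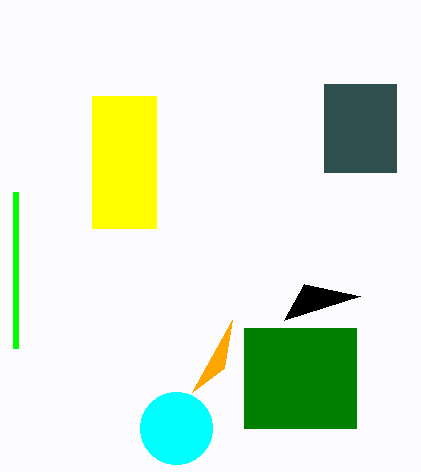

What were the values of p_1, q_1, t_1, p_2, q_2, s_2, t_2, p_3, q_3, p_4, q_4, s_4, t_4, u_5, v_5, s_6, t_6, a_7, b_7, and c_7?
p_1 = 244; q_1 = 328; t_1 = 428; p_2 = 92; q_2 = 96; s_2 = 156; t_2 = 228; p_3 = 304; q_3 = 284; p_4 = 324; q_4 = 84; s_4 = 396; t_4 = 172; u_5 = 192; v_5 = 392; s_6 = 16; t_6 = 192; a_7 = 176; b_7 = 428; c_7 = 36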